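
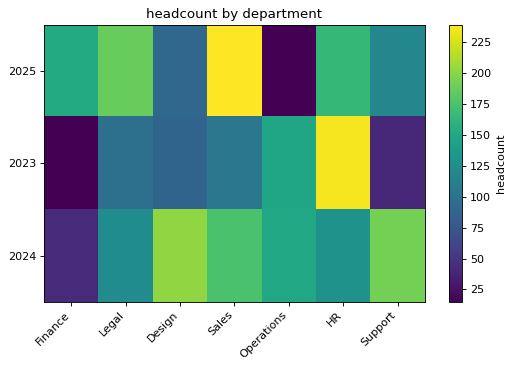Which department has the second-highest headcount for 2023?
Top 3 for 2023: HR ≈ 240, Operations ≈ 140, Sales ≈ 100.

Operations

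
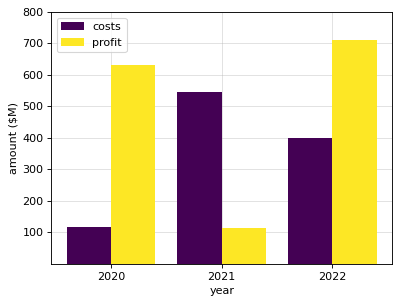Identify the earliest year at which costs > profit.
2021

2020: costs ≈ 100 vs profit ≈ 600 (not yet); 2021: costs ≈ 500 vs profit ≈ 100 (first crossover).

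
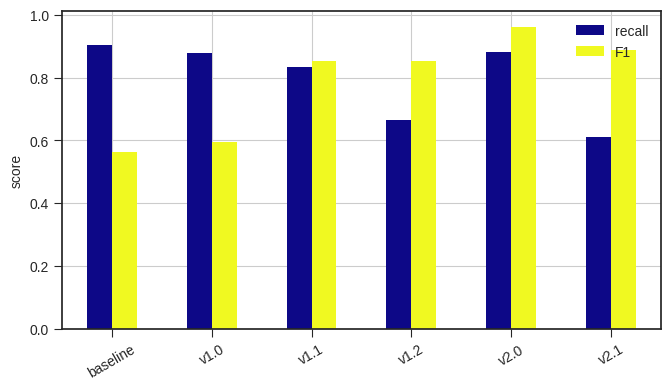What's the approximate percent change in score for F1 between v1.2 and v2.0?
v1.2 ≈ 0.9, v2.0 ≈ 1.0; (1.0 − 0.9) / 0.9 ≈ +11.1%.

≈ +11.1%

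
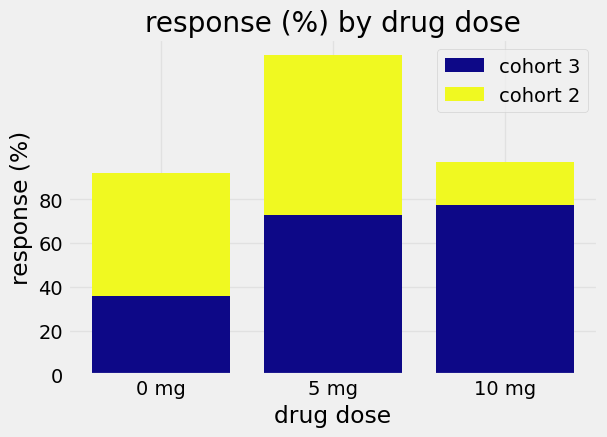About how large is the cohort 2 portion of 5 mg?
≈ 60

cohort 2 top ≈ 140, bottom ≈ 80; segment ≈ 60.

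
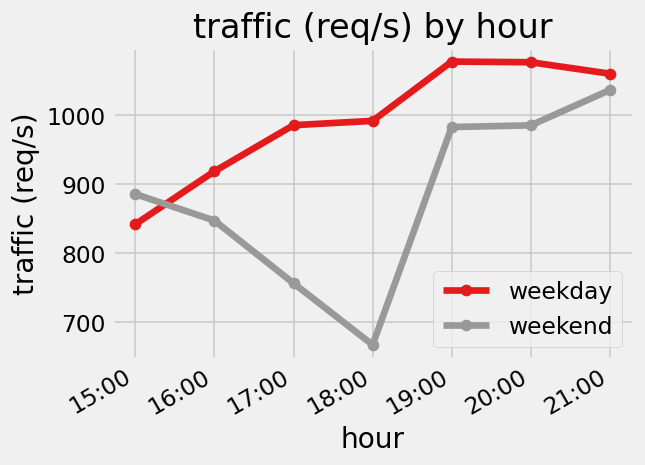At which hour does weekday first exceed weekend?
16:00

15:00: weekday ≈ 850 vs weekend ≈ 900 (not yet); 16:00: weekday ≈ 900 vs weekend ≈ 850 (first crossover).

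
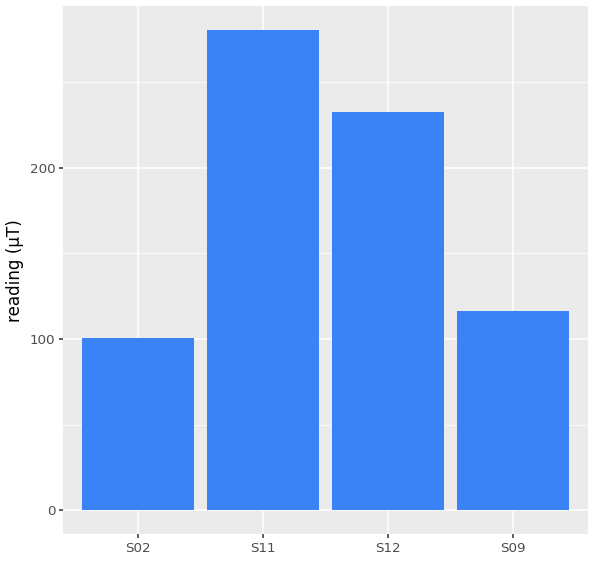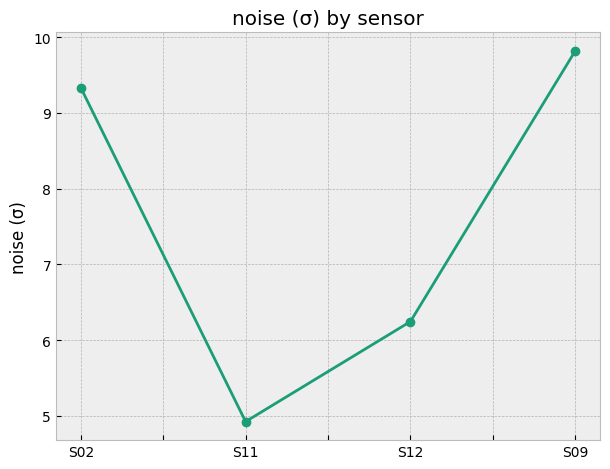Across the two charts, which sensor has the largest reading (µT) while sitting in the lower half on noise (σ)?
S11

Chart 2 median noise (σ) ≈ 8; below-median sensors: S11, S12. Among those, S11 has the highest reading (µT) (≈ 300).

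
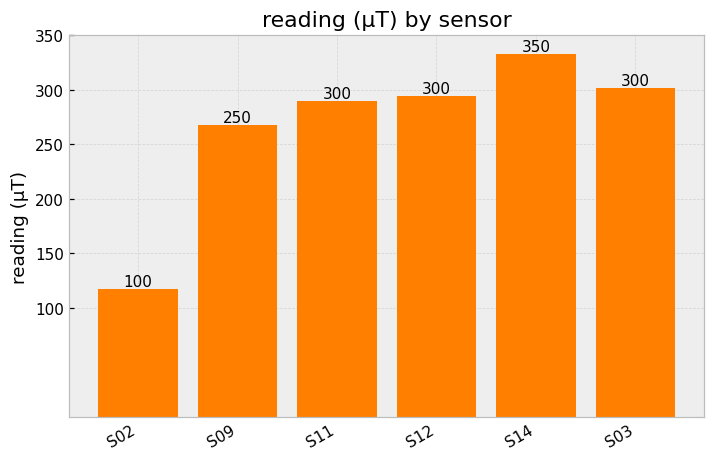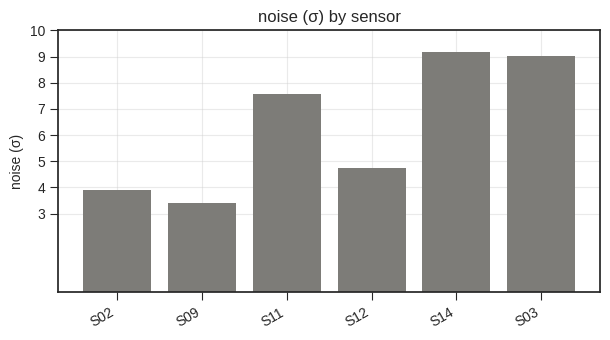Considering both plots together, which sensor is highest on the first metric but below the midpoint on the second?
Chart 2 median noise (σ) ≈ 6; below-median sensors: S02, S09, S12. Among those, S12 has the highest reading (µT) (≈ 300).

S12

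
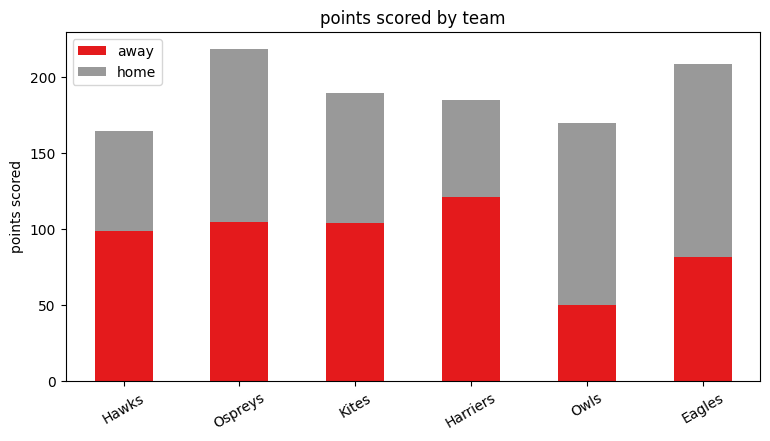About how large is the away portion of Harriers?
≈ 120

away top ≈ 120, bottom ≈ 0; segment ≈ 120.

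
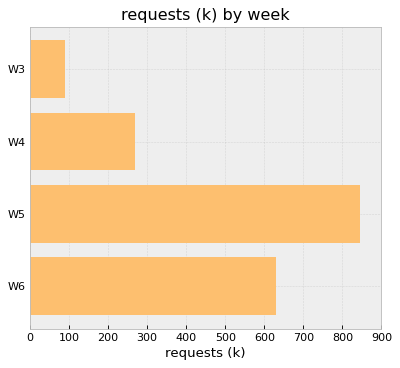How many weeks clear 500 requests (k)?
Above 500: W5, W6.

2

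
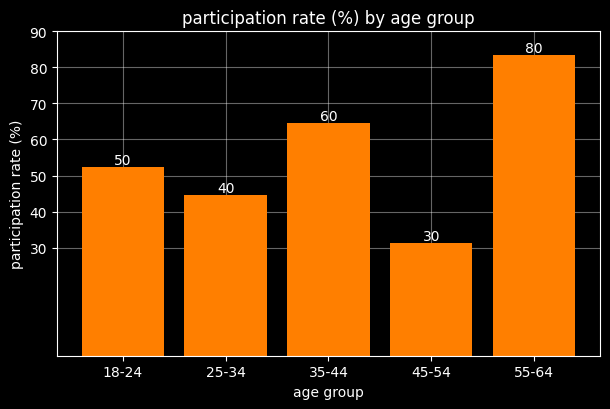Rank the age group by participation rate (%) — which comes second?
Top 3: 55-64 ≈ 80, 35-44 ≈ 60, 18-24 ≈ 50.

35-44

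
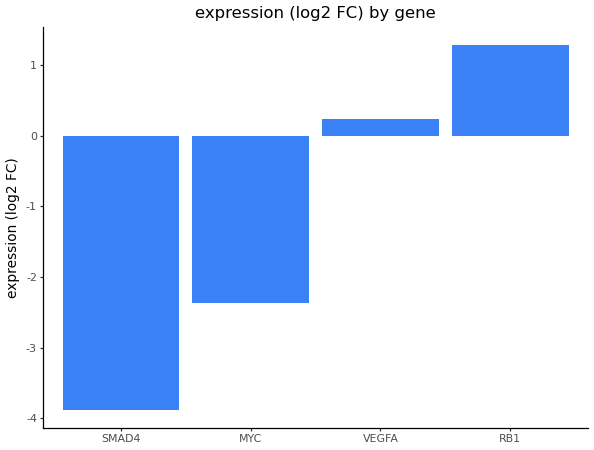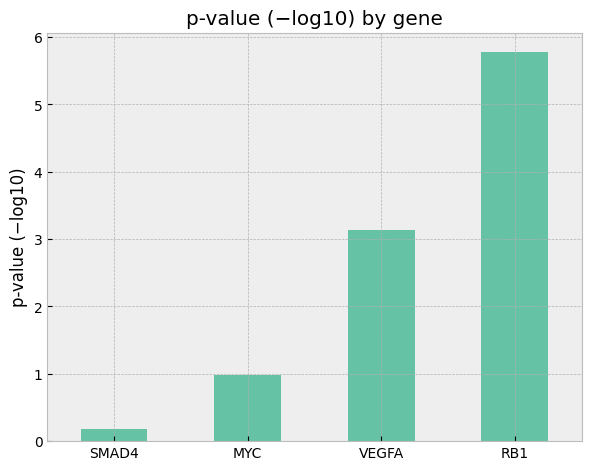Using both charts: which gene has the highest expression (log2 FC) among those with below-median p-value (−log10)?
MYC

Chart 2 median p-value (−log10) ≈ 2; below-median genes: SMAD4, MYC. Among those, MYC has the highest expression (log2 FC) (≈ -2.4).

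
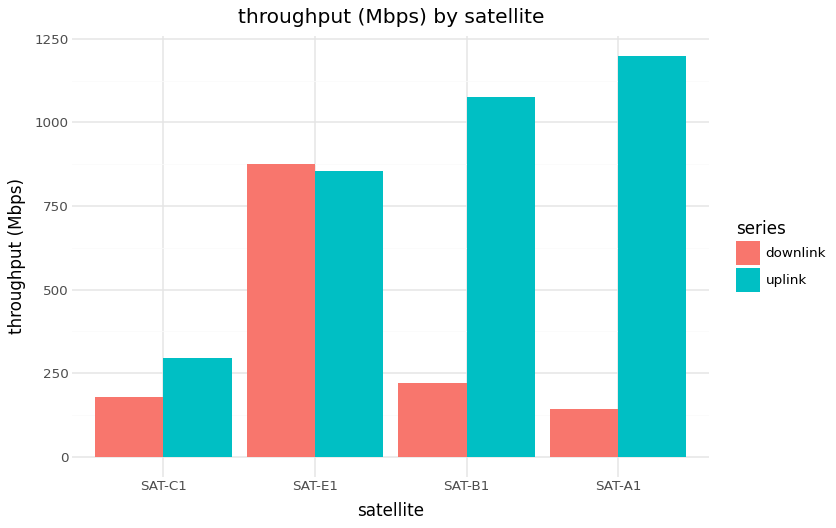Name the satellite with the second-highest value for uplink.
Top 3 for uplink: SAT-A1 ≈ 1200, SAT-B1 ≈ 1100, SAT-E1 ≈ 900.

SAT-B1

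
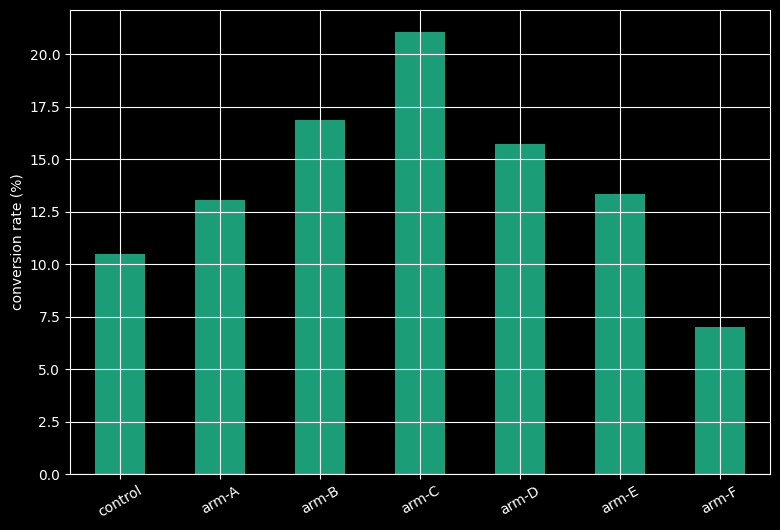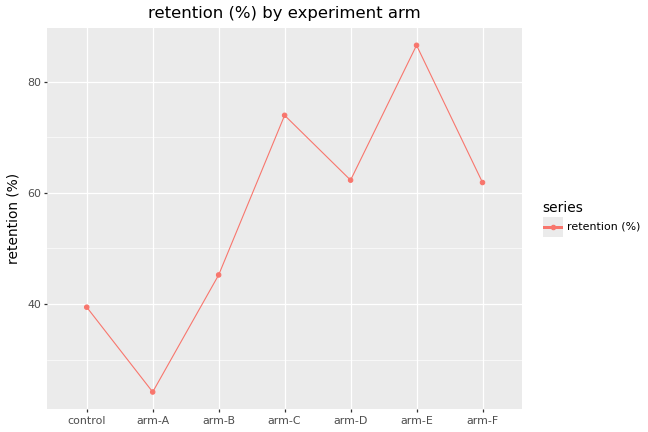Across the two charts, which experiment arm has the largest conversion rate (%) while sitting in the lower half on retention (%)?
arm-B

Chart 2 median retention (%) ≈ 60; below-median experiment arms: control, arm-A, arm-B. Among those, arm-B has the highest conversion rate (%) (≈ 16).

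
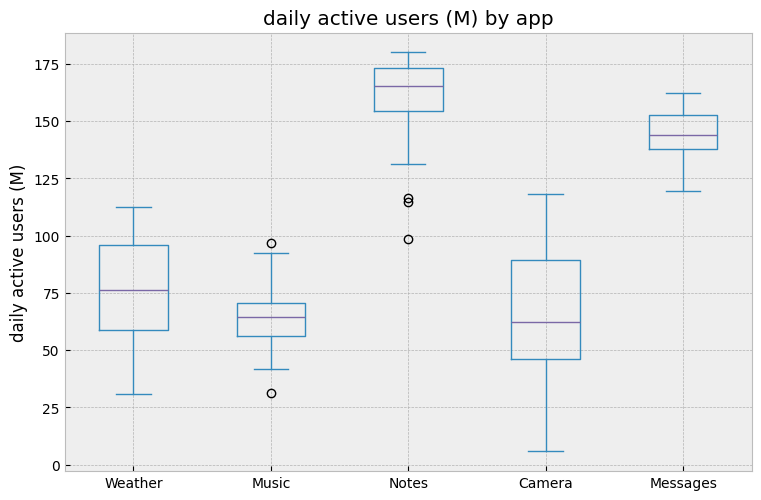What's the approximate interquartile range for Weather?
Q3 ≈ 100, Q1 ≈ 60; IQR ≈ 40.

≈ 40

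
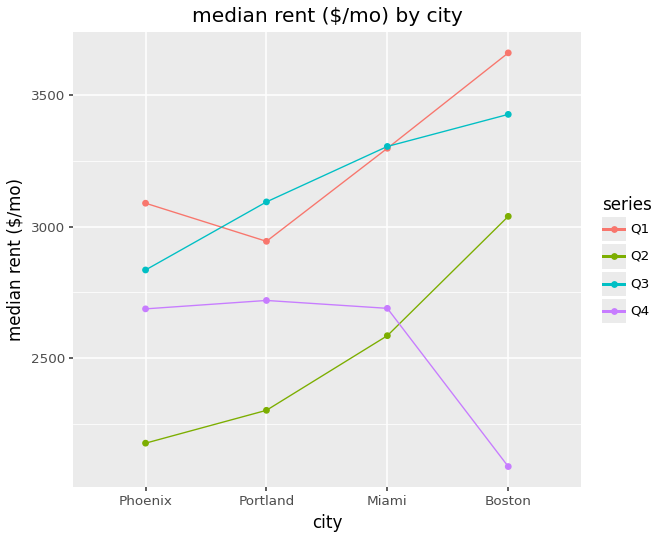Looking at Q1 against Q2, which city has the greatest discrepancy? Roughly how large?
Phoenix: Q1 ≈ 3000, Q2 ≈ 2200 → gap ≈ 800. Next-largest (Miami) is only ≈ 600.

Phoenix, ≈ 800 $/mo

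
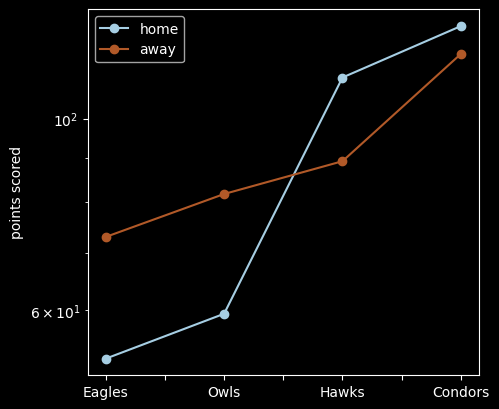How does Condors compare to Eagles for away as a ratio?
Condors ≈ 120, Eagles ≈ 70; 120/70 ≈ 1.71.

≈ 1.71×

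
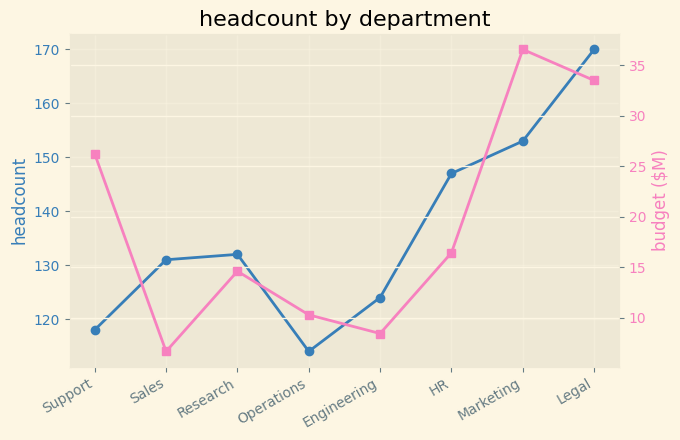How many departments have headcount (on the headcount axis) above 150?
Above 150: Marketing, Legal.

2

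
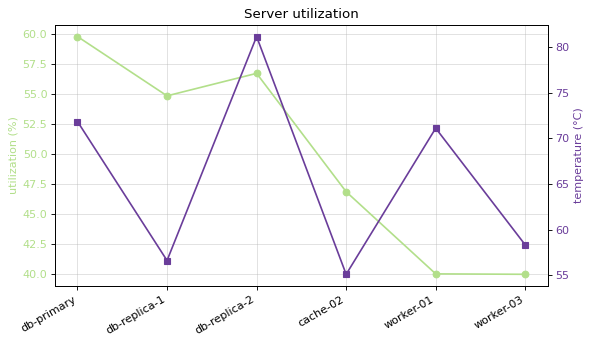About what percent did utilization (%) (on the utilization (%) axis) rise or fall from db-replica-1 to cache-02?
db-replica-1 ≈ 54, cache-02 ≈ 46; (46 − 54) / 54 ≈ -14.8%.

≈ -14.8%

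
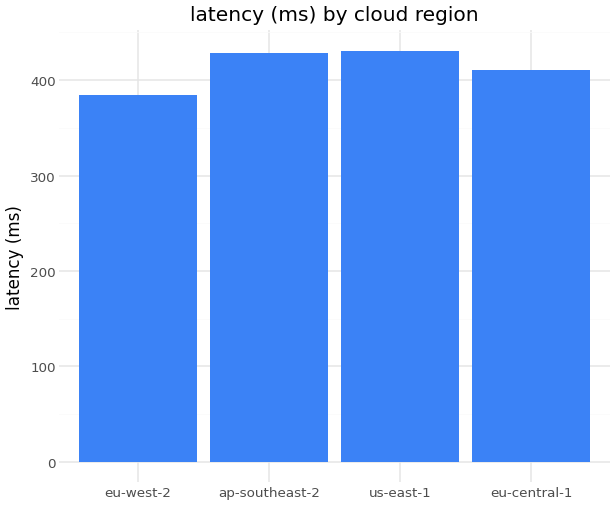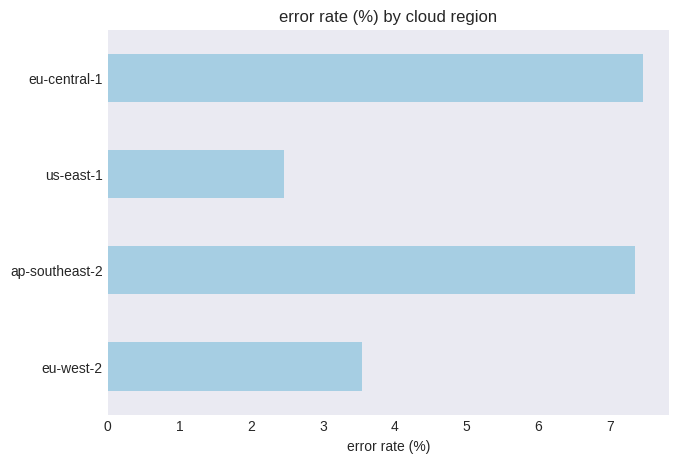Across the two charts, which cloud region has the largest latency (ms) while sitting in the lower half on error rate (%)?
Chart 2 median error rate (%) ≈ 5; below-median cloud regions: eu-west-2, us-east-1. Among those, us-east-1 has the highest latency (ms) (≈ 450).

us-east-1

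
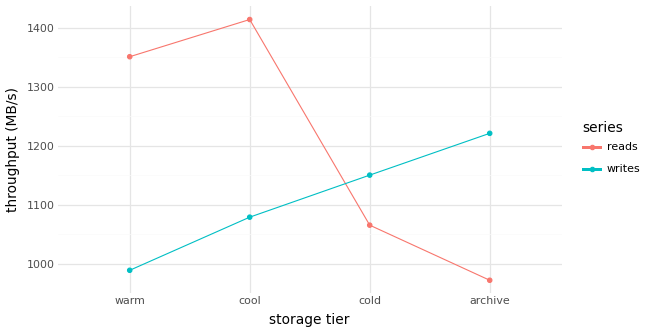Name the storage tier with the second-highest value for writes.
Top 3 for writes: archive ≈ 1200, cold ≈ 1150, cool ≈ 1100.

cold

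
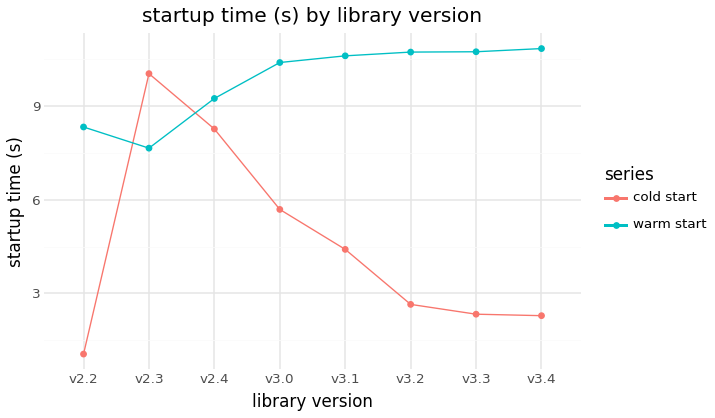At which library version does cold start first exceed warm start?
v2.3

v2.2: cold start ≈ 1 vs warm start ≈ 8 (not yet); v2.3: cold start ≈ 10 vs warm start ≈ 8 (first crossover).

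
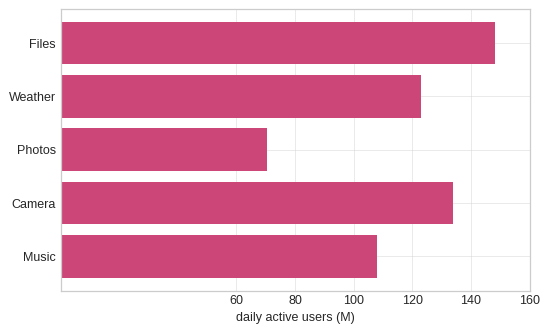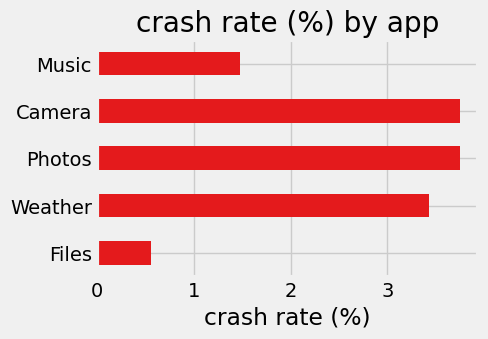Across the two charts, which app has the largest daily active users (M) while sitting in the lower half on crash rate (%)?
Chart 2 median crash rate (%) ≈ 3.5; below-median apps: Files, Music. Among those, Files has the highest daily active users (M) (≈ 140).

Files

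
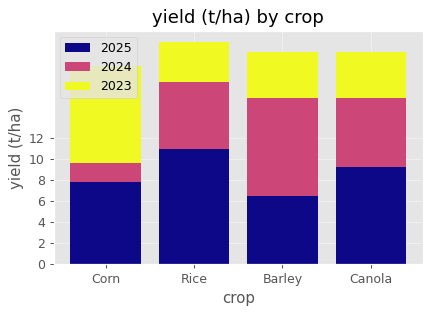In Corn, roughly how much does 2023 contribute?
2023 top ≈ 18, bottom ≈ 10; segment ≈ 8.

≈ 8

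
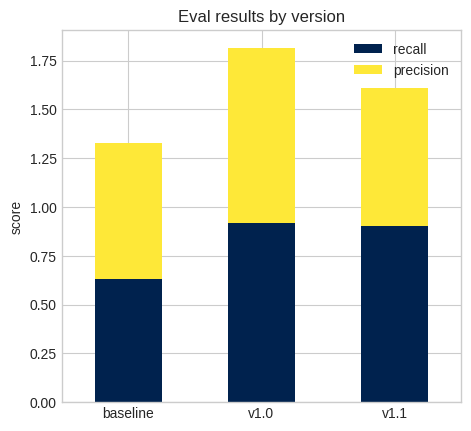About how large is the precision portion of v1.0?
≈ 0.8

precision top ≈ 1.8, bottom ≈ 1.0; segment ≈ 0.8.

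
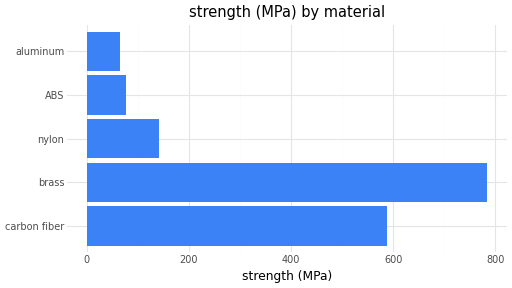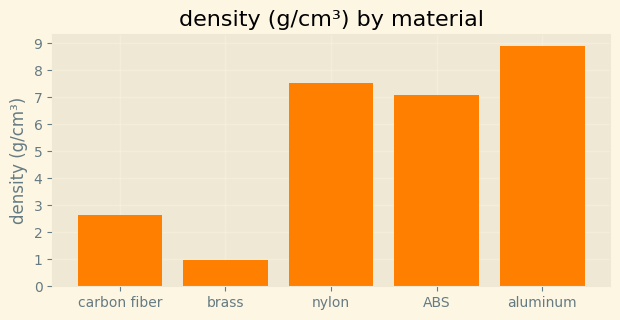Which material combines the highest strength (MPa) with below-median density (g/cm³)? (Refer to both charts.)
Chart 2 median density (g/cm³) ≈ 7; below-median materials: carbon fiber, brass. Among those, brass has the highest strength (MPa) (≈ 800).

brass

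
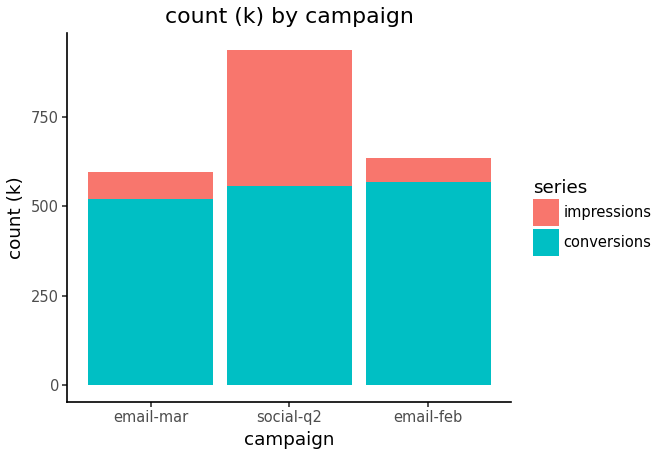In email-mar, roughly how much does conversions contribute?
conversions top ≈ 500, bottom ≈ 0; segment ≈ 500.

≈ 500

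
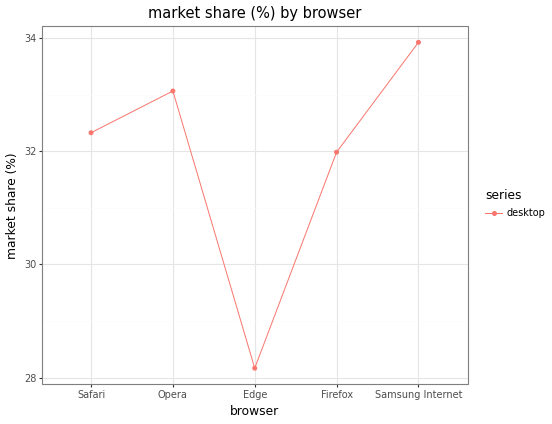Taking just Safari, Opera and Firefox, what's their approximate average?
≈ 32.5

(32.5 + 33.0 + 32.0) / 3 ≈ 32.5.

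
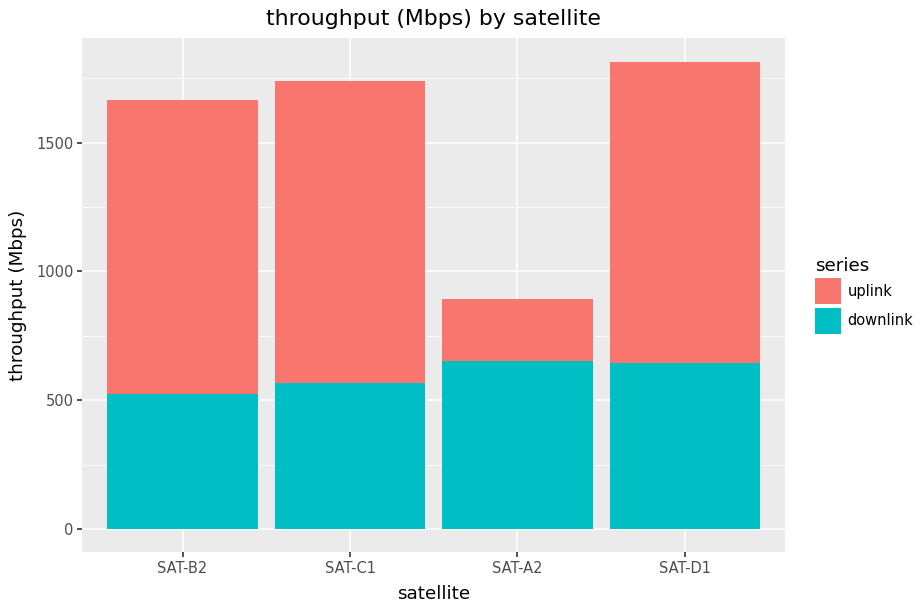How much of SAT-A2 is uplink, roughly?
≈ 200

uplink top ≈ 800, bottom ≈ 600; segment ≈ 200.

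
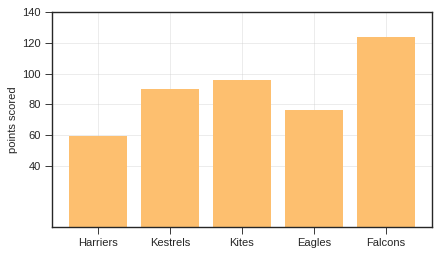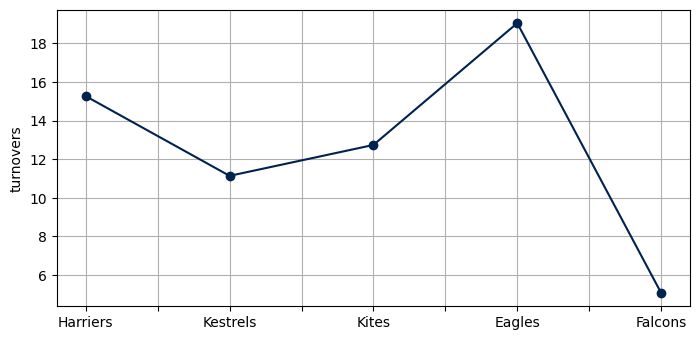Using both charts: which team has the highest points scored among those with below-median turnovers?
Chart 2 median turnovers ≈ 12; below-median teams: Kestrels, Falcons. Among those, Falcons has the highest points scored (≈ 120).

Falcons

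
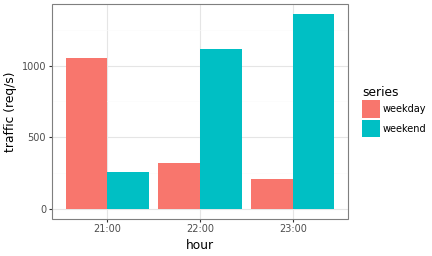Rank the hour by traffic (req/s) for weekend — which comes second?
22:00

Top 3 for weekend: 23:00 ≈ 1400, 22:00 ≈ 1200, 21:00 ≈ 200.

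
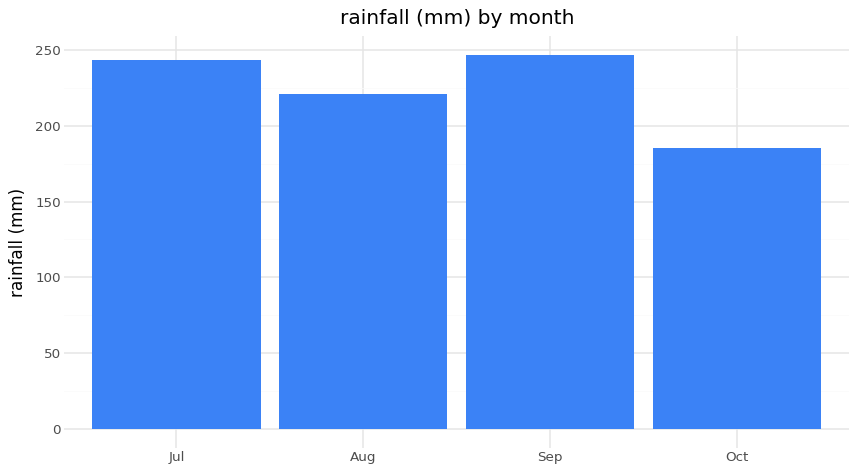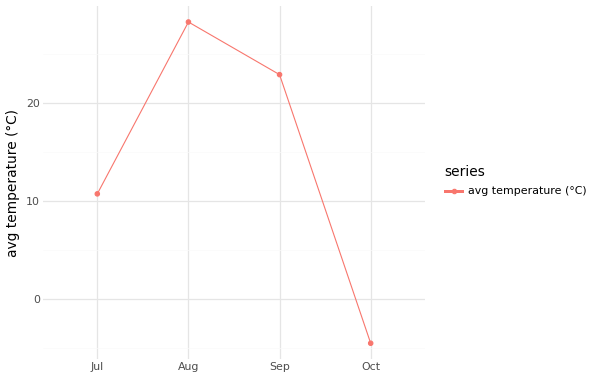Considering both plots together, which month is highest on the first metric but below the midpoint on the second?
Jul

Chart 2 median avg temperature (°C) ≈ 15; below-median months: Jul, Oct. Among those, Jul has the highest rainfall (mm) (≈ 250).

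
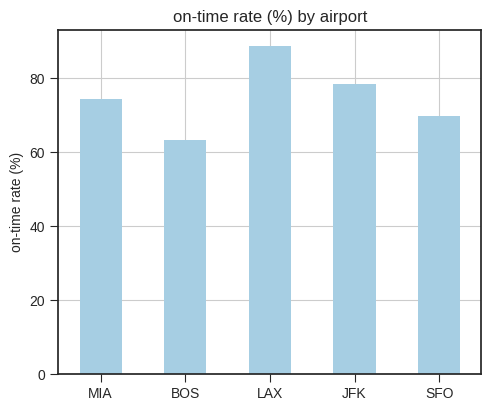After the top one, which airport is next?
JFK

Top 3: LAX ≈ 90, JFK ≈ 80, MIA ≈ 70.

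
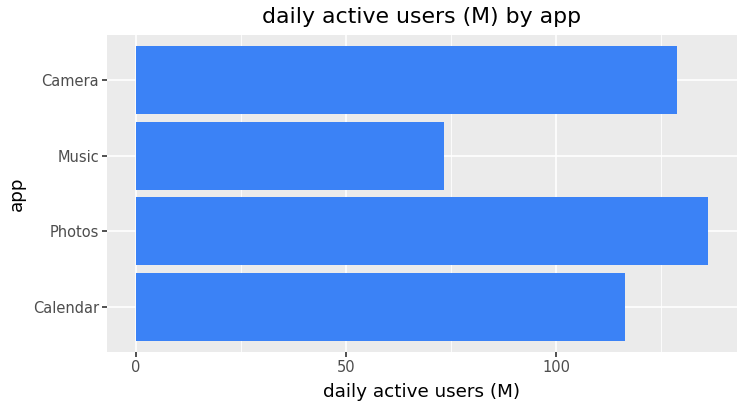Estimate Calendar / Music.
Calendar ≈ 120, Music ≈ 80; 120/80 ≈ 1.5.

≈ 1.5×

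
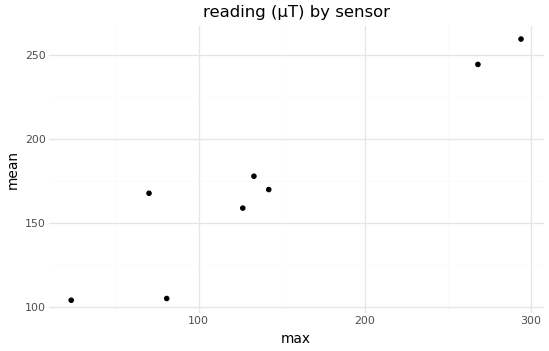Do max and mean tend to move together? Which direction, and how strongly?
Points are positively correlated; strong (|r| ≈ 0.9).

positive, strong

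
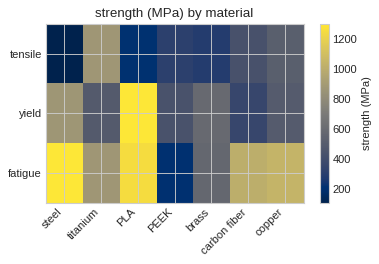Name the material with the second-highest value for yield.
steel

Top 3 for yield: PLA ≈ 1300, steel ≈ 900, brass ≈ 600.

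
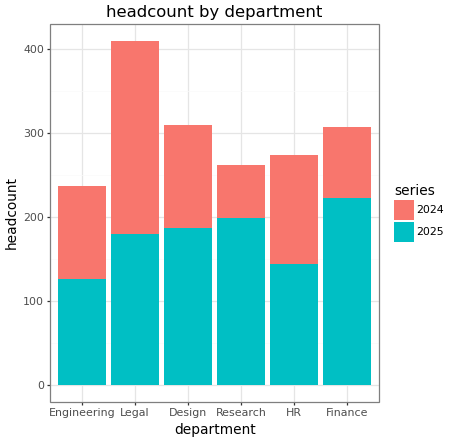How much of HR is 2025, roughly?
≈ 150

2025 top ≈ 150, bottom ≈ 0; segment ≈ 150.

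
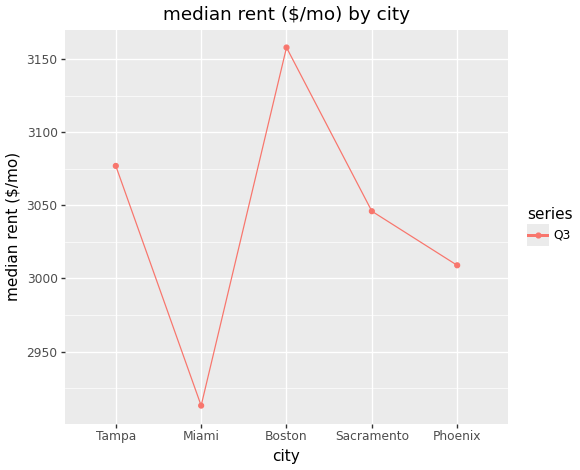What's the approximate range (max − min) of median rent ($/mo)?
Max Boston ≈ 3150, min Miami ≈ 2925; range ≈ 225.

≈ 225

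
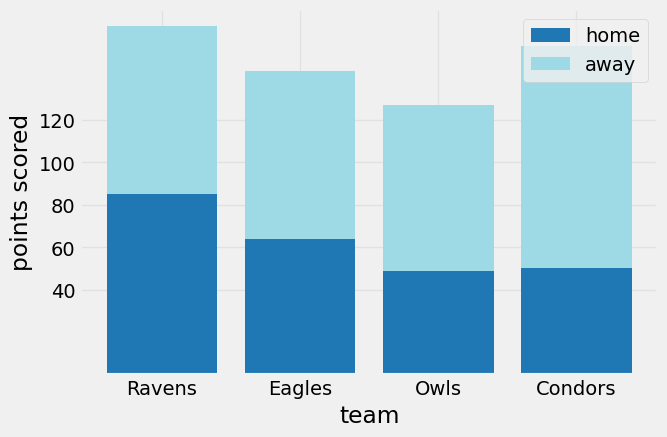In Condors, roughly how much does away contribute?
≈ 120

away top ≈ 160, bottom ≈ 40; segment ≈ 120.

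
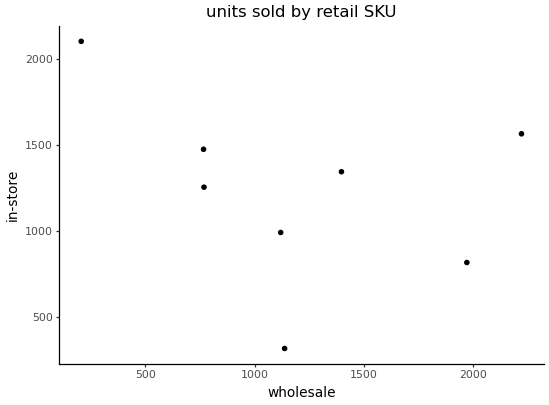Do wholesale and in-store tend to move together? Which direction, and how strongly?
Points are negatively correlated; weak (|r| ≈ 0.3).

negative, weak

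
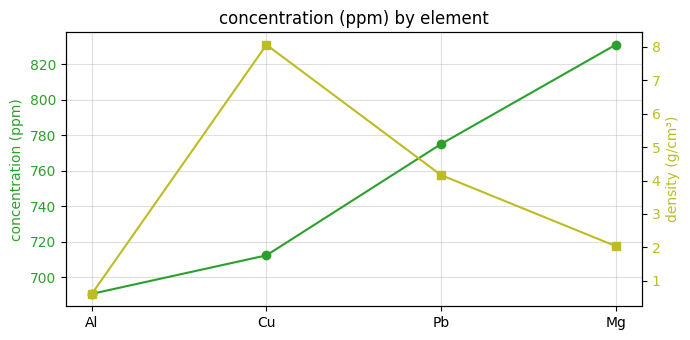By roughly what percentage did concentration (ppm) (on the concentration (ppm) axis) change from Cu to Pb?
Cu ≈ 720, Pb ≈ 780; (780 − 720) / 720 ≈ +8.3%.

≈ +8.3%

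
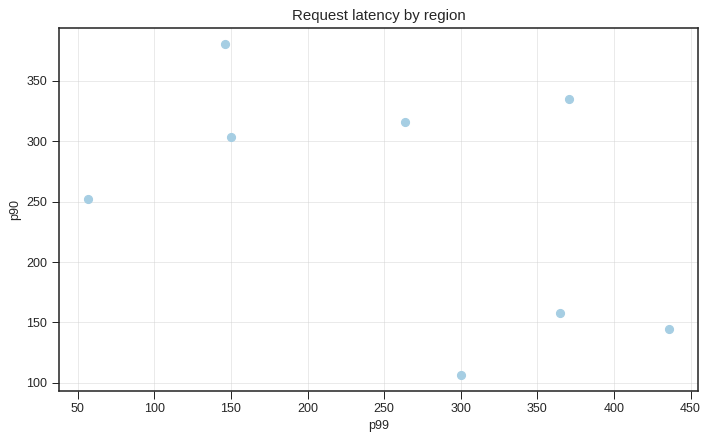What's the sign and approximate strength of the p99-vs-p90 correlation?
negative, moderate

Points are negatively correlated; moderate (|r| ≈ 0.5).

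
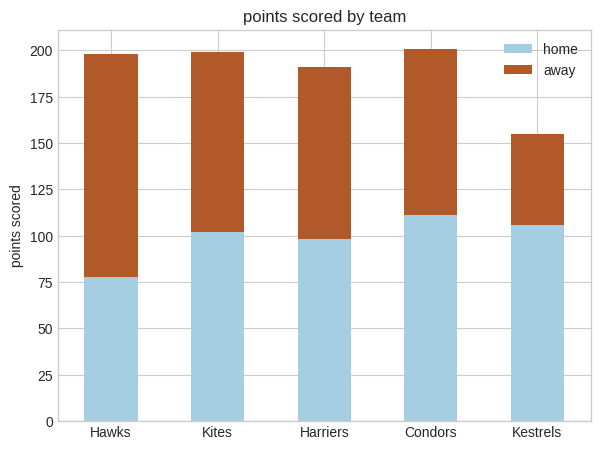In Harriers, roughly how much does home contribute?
home top ≈ 100, bottom ≈ 0; segment ≈ 100.

≈ 100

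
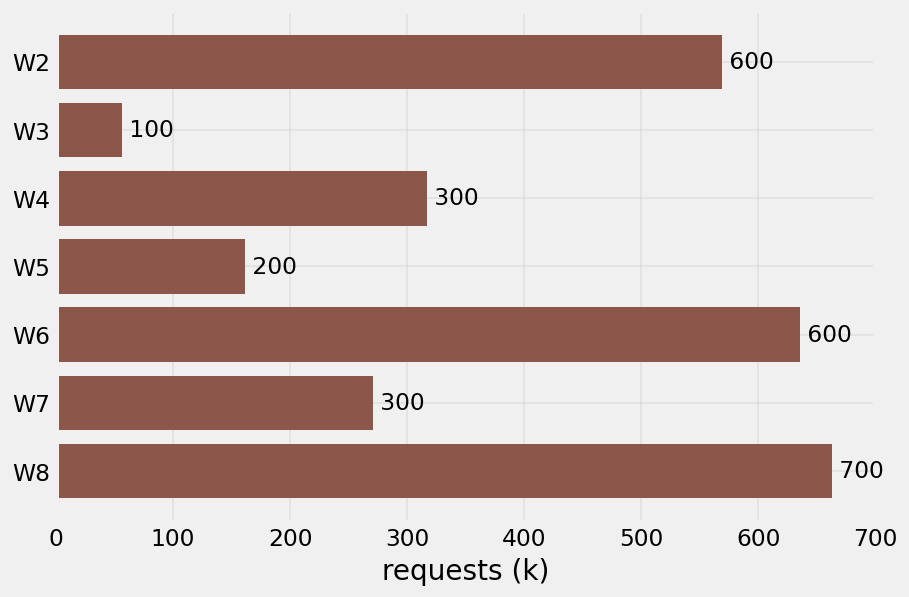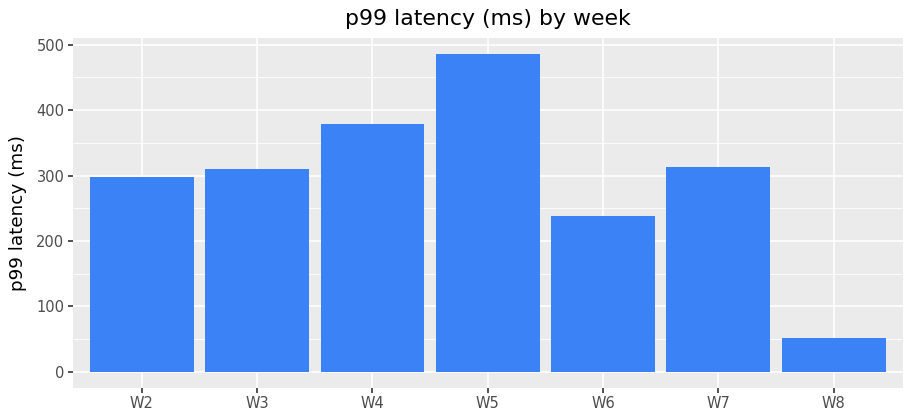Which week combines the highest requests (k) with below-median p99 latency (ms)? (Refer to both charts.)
W8

Chart 2 median p99 latency (ms) ≈ 300; below-median weeks: W2, W6, W8. Among those, W8 has the highest requests (k) (≈ 700).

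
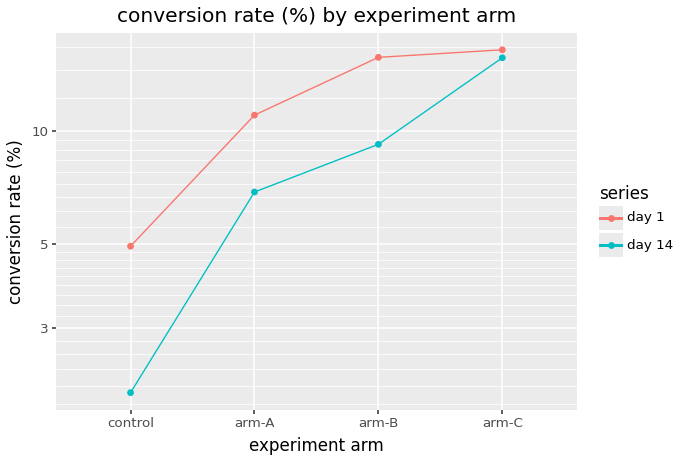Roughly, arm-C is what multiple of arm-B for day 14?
≈ 1.6×

arm-C ≈ 16, arm-B ≈ 10; 16/10 ≈ 1.6.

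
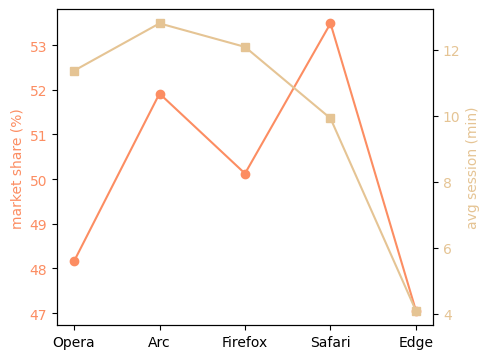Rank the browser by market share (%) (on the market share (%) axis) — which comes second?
Top 3 (on the market share (%) axis): Safari ≈ 53, Arc ≈ 52, Firefox ≈ 50.

Arc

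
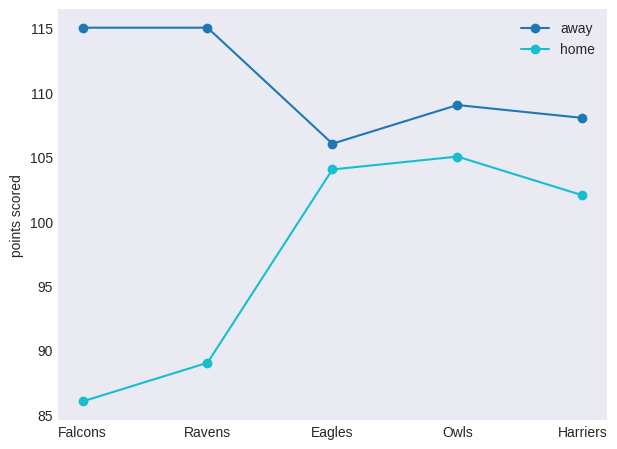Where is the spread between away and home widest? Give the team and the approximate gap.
Falcons, ≈ 30

Falcons: away ≈ 115, home ≈ 85 → gap ≈ 30. Next-largest (Ravens) is only ≈ 25.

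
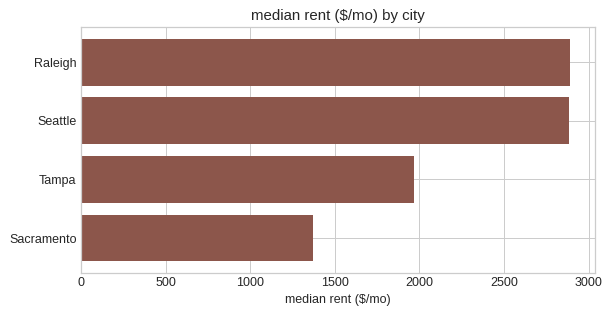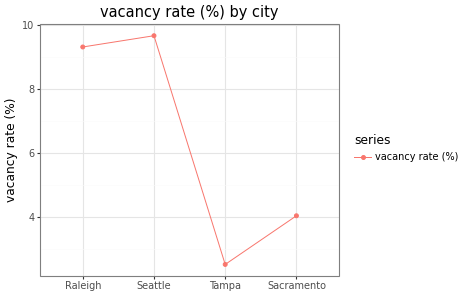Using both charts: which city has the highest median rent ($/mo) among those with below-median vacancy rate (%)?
Tampa

Chart 2 median vacancy rate (%) ≈ 7; below-median cities: Tampa, Sacramento. Among those, Tampa has the highest median rent ($/mo) (≈ 2000).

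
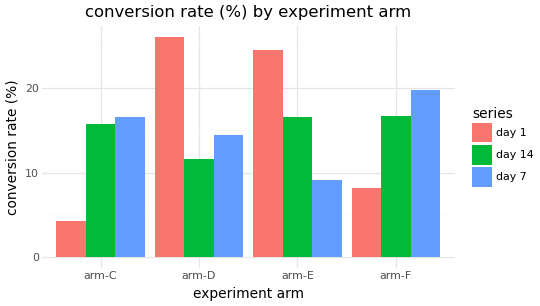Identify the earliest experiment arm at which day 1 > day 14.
arm-C: day 1 ≈ 5 vs day 14 ≈ 15 (not yet); arm-D: day 1 ≈ 25 vs day 14 ≈ 10 (first crossover).

arm-D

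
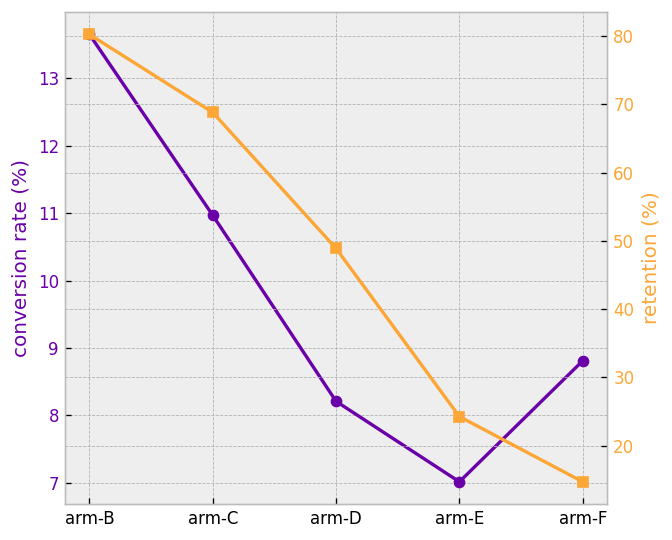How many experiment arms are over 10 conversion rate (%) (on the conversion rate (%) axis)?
Above 10: arm-B, arm-C.

2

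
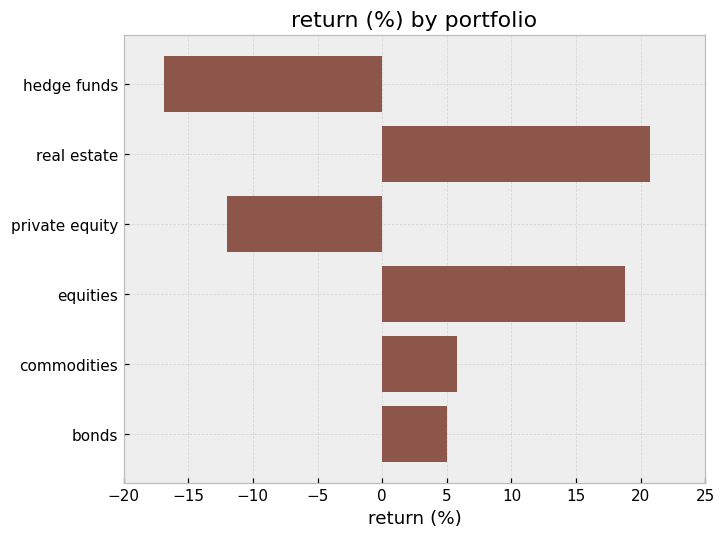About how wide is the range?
≈ 35

Max real estate ≈ 20, min hedge funds ≈ -15; range ≈ 35.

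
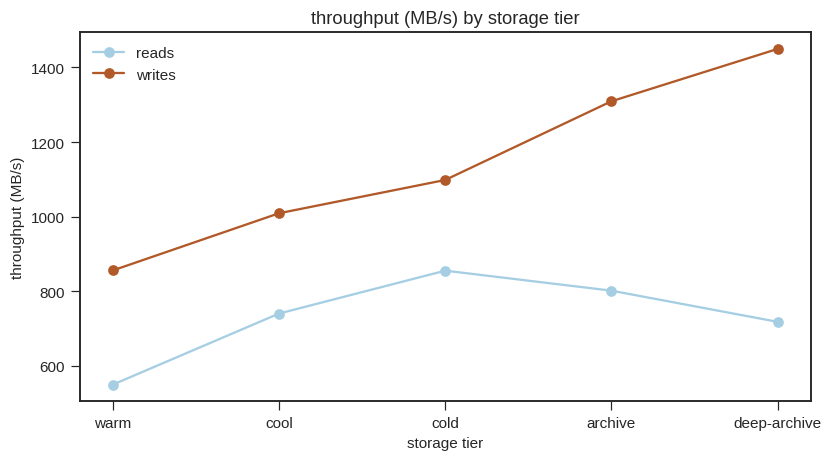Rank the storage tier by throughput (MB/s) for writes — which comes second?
Top 3 for writes: deep-archive ≈ 1400, archive ≈ 1300, cold ≈ 1100.

archive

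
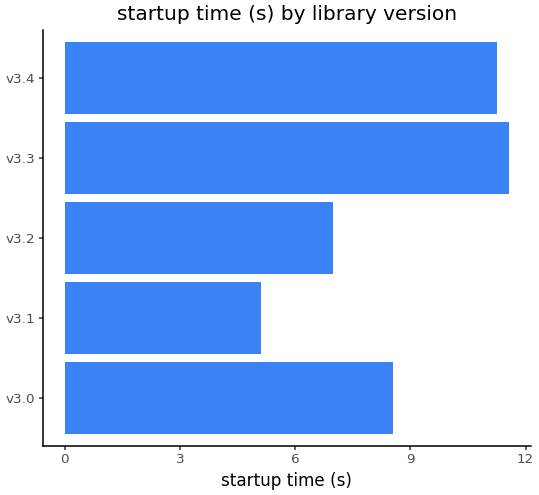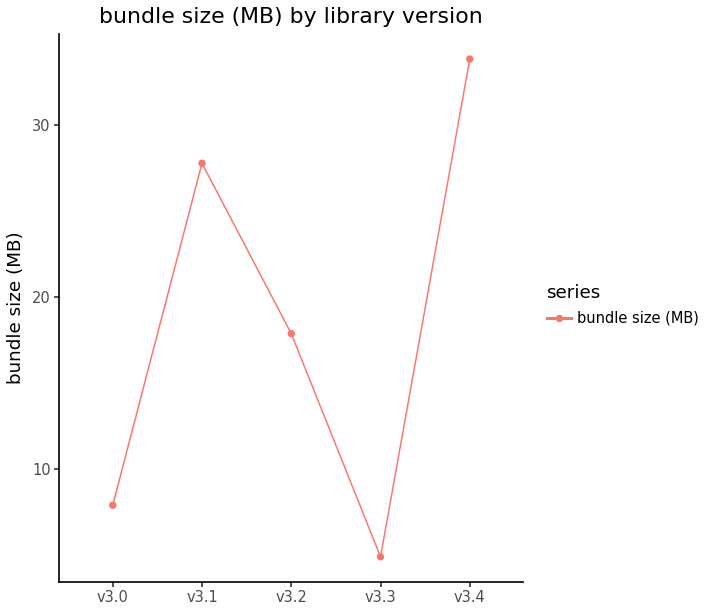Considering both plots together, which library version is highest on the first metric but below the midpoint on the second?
v3.3

Chart 2 median bundle size (MB) ≈ 20; below-median library versions: v3.0, v3.3. Among those, v3.3 has the highest startup time (s) (≈ 12).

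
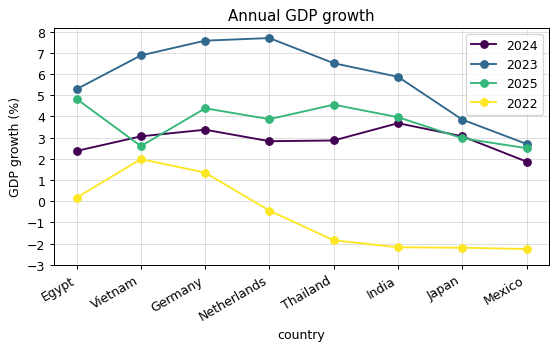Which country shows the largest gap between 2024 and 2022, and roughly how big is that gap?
India: 2024 ≈ 4, 2022 ≈ -2 → gap ≈ 6. Next-largest (Japan) is only ≈ 5.

India, ≈ 6 %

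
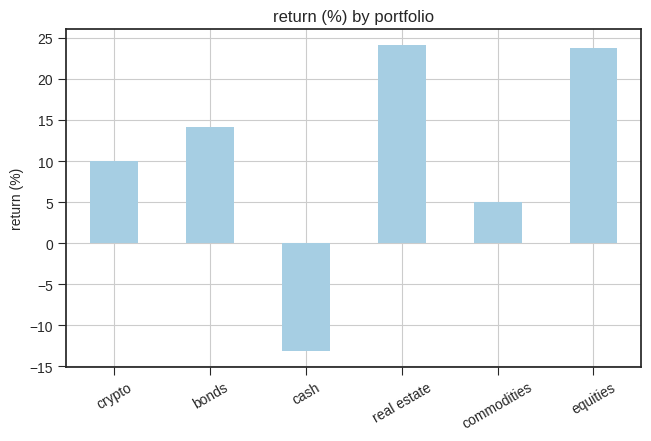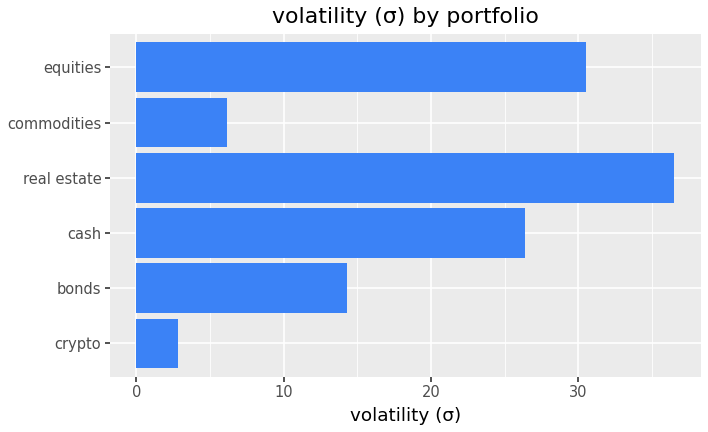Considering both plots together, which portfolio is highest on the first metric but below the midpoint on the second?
bonds

Chart 2 median volatility (σ) ≈ 20; below-median portfolios: crypto, bonds, commodities. Among those, bonds has the highest return (%) (≈ 15).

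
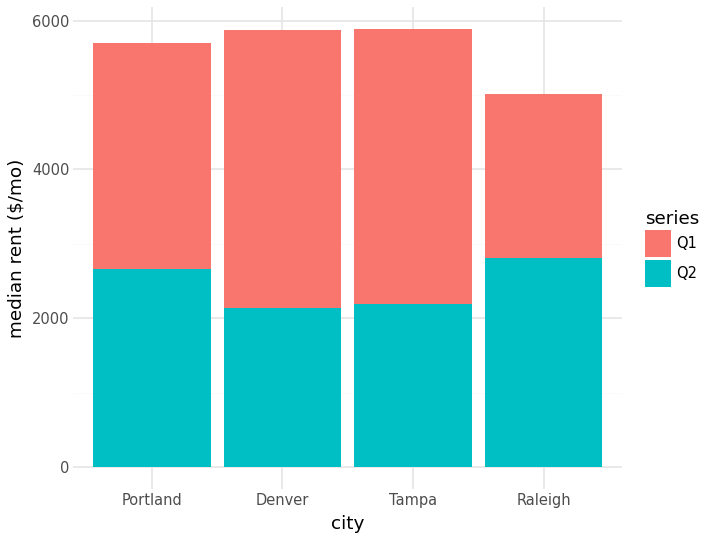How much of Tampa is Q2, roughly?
Q2 top ≈ 2000, bottom ≈ 0; segment ≈ 2000.

≈ 2000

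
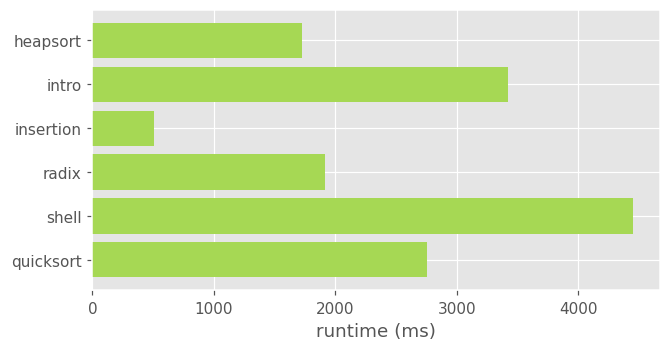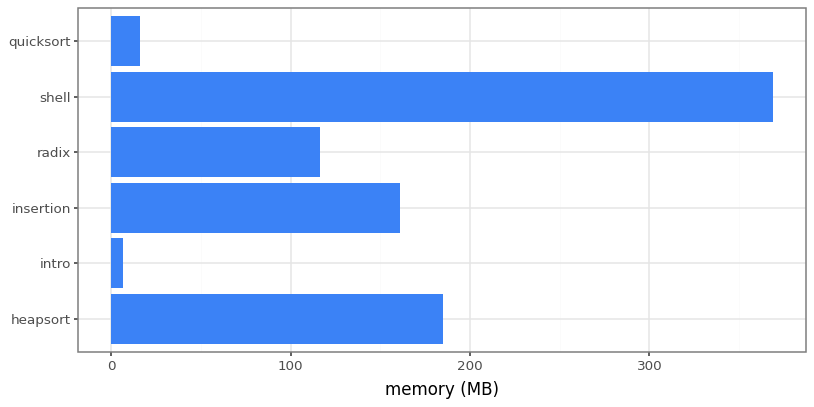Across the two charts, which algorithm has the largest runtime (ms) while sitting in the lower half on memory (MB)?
Chart 2 median memory (MB) ≈ 150; below-median algorithms: intro, radix, quicksort. Among those, intro has the highest runtime (ms) (≈ 3500).

intro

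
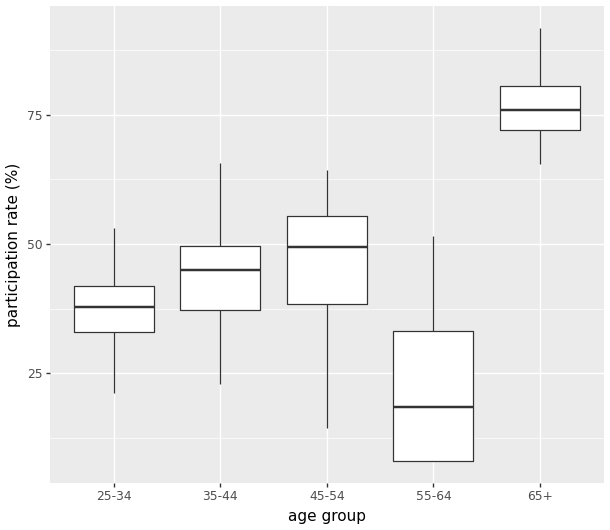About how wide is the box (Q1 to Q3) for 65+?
≈ 10

Q3 ≈ 80, Q1 ≈ 70; IQR ≈ 10.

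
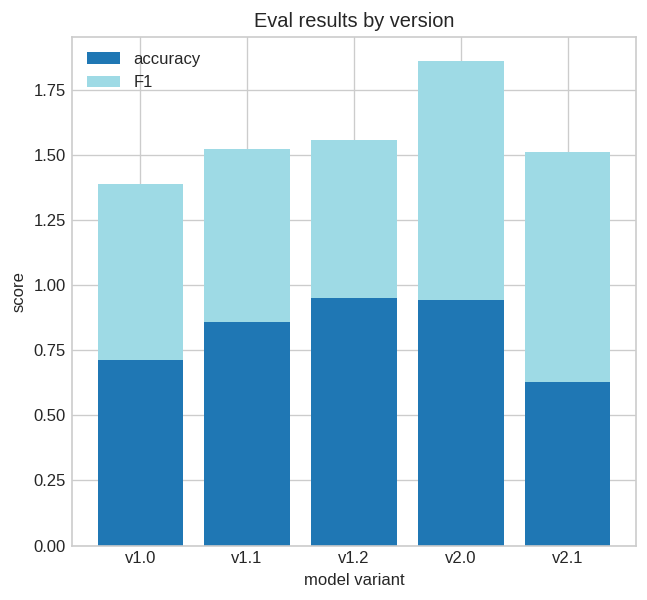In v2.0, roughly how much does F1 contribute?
≈ 0.8

F1 top ≈ 1.8, bottom ≈ 1.0; segment ≈ 0.8.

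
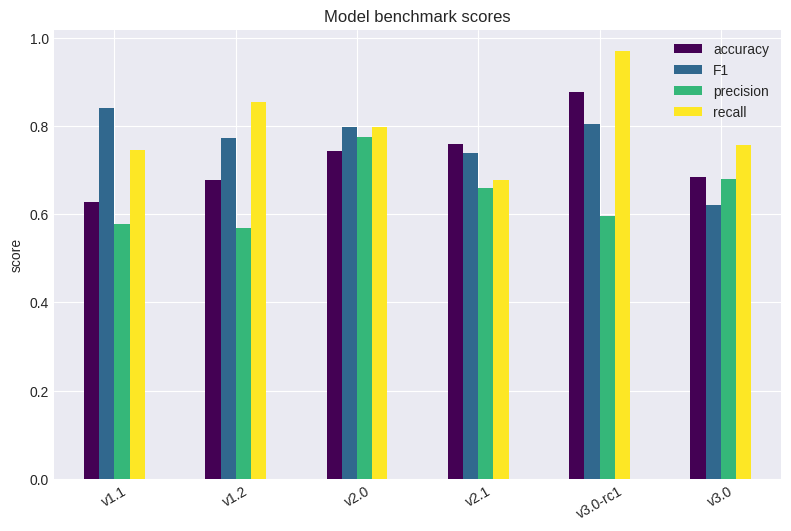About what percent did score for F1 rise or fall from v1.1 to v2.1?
v1.1 ≈ 0.8, v2.1 ≈ 0.7; (0.7 − 0.8) / 0.8 ≈ -12.5%.

≈ -12.5%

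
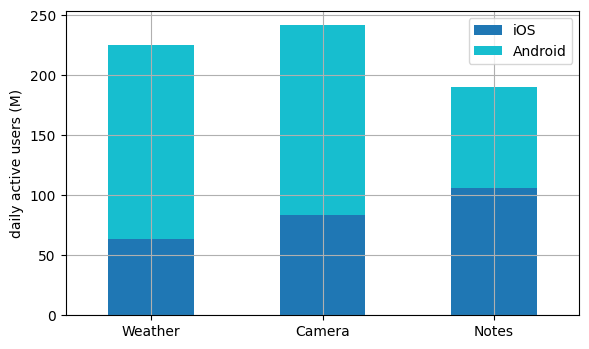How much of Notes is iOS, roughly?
≈ 100

iOS top ≈ 100, bottom ≈ 0; segment ≈ 100.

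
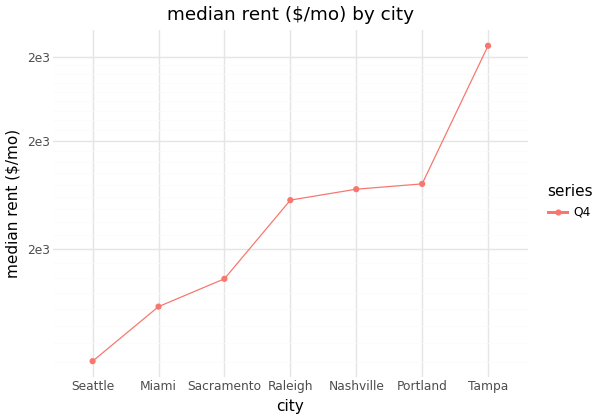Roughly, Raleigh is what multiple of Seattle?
Raleigh ≈ 1800, Seattle ≈ 1200; 1800/1200 ≈ 1.5.

≈ 1.5×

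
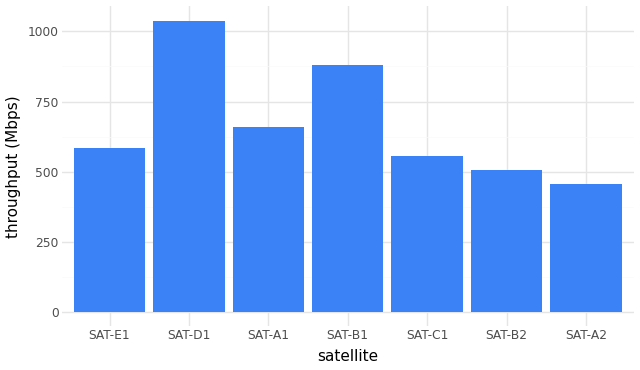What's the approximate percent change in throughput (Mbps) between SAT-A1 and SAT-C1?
≈ -14.3%

SAT-A1 ≈ 700, SAT-C1 ≈ 600; (600 − 700) / 700 ≈ -14.3%.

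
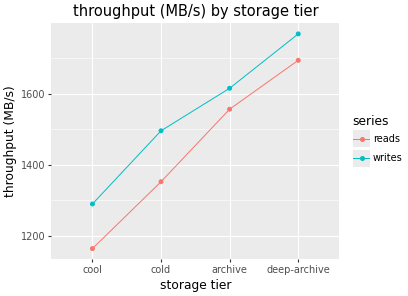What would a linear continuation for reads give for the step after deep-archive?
≈ 1850

Last three: 1400, 1600, 1700 → slope ≈ 150/step → next ≈ 1850.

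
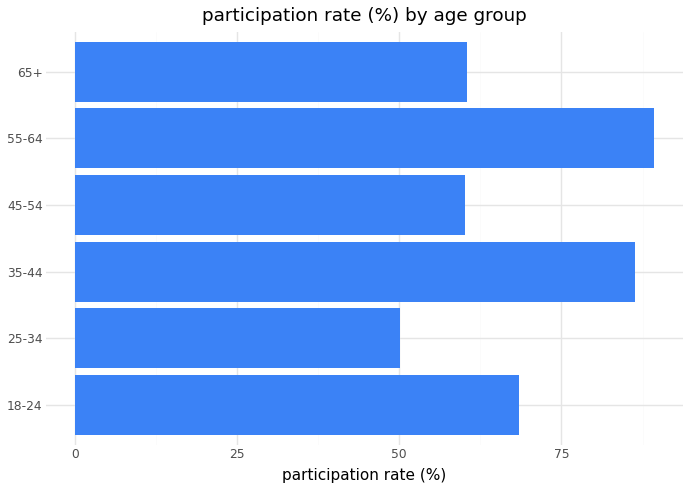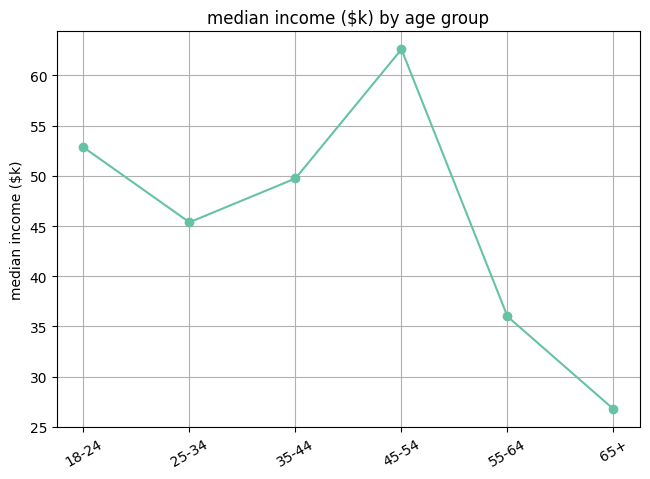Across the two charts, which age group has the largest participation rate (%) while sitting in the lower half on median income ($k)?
55-64

Chart 2 median median income ($k) ≈ 50; below-median age groups: 25-34, 55-64, 65+. Among those, 55-64 has the highest participation rate (%) (≈ 90).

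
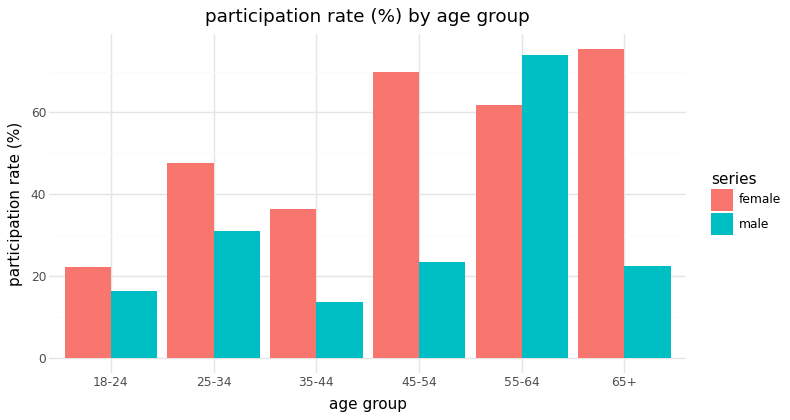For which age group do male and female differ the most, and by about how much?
65+: male ≈ 20, female ≈ 80 → gap ≈ 60. Next-largest (45-54) is only ≈ 50.

65+, ≈ 60 %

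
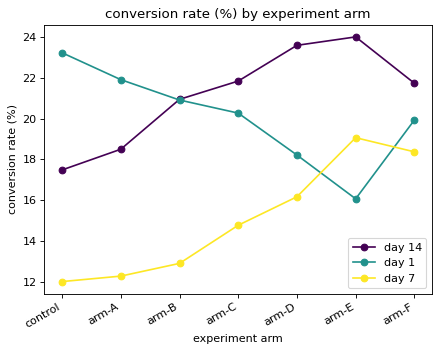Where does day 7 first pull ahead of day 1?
arm-D: day 7 ≈ 16 vs day 1 ≈ 18 (not yet); arm-E: day 7 ≈ 19 vs day 1 ≈ 16 (first crossover).

arm-E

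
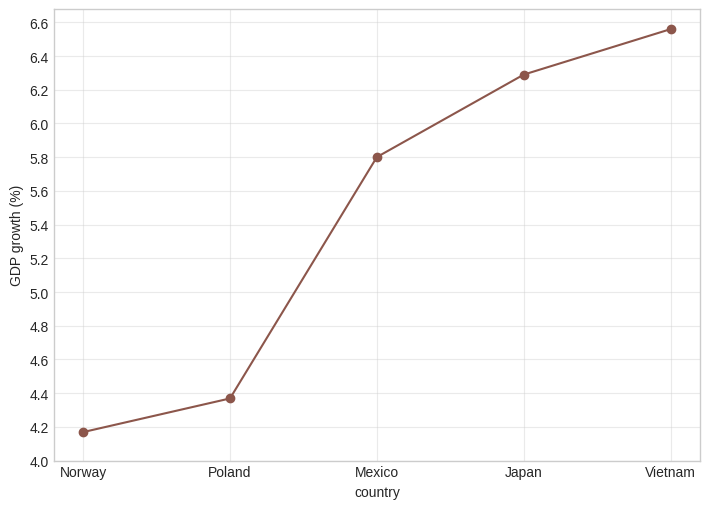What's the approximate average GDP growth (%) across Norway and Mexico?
≈ 5

(4.2 + 5.8) / 2 ≈ 5.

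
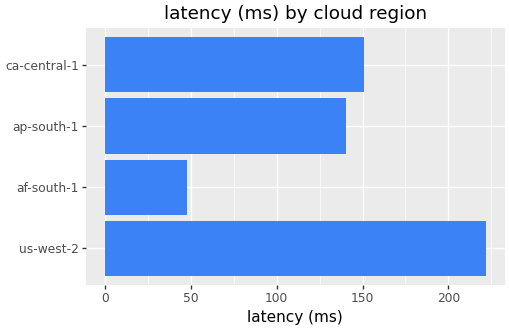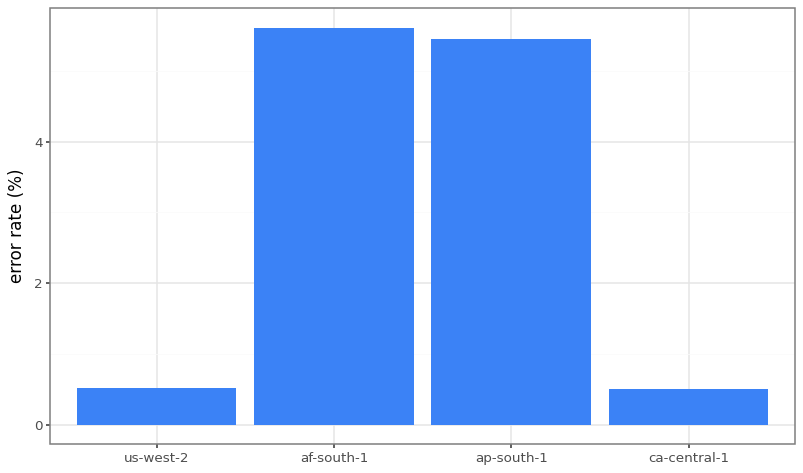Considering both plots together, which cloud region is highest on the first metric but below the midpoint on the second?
us-west-2

Chart 2 median error rate (%) ≈ 3; below-median cloud regions: us-west-2, ca-central-1. Among those, us-west-2 has the highest latency (ms) (≈ 225).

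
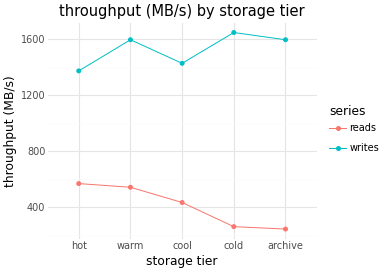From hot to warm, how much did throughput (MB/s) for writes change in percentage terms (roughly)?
≈ +14.3%

hot ≈ 1400, warm ≈ 1600; (1600 − 1400) / 1400 ≈ +14.3%.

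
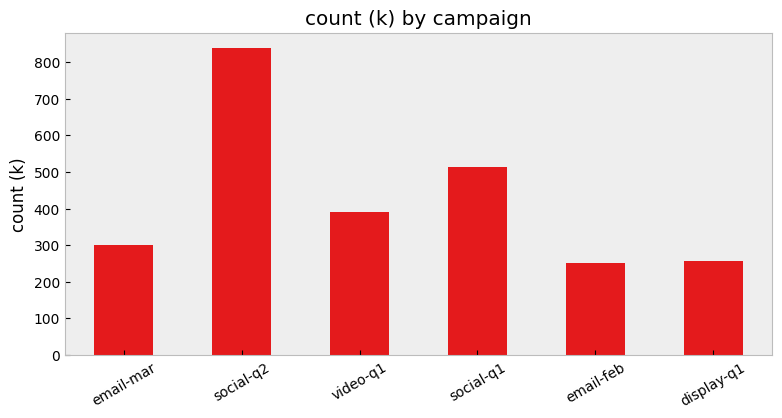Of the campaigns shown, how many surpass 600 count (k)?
Above 600: social-q2.

1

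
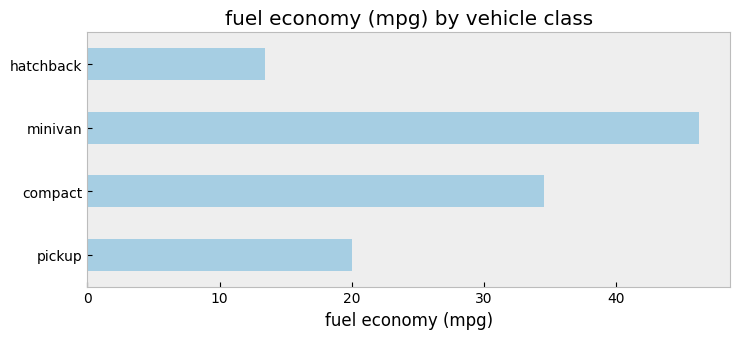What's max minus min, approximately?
Max minivan ≈ 45, min hatchback ≈ 15; range ≈ 30.

≈ 30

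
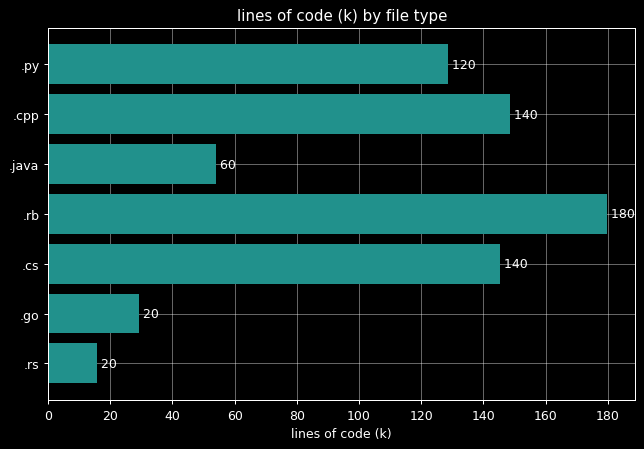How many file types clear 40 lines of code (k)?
Above 40: .py, .cpp, .java, .rb, .cs.

5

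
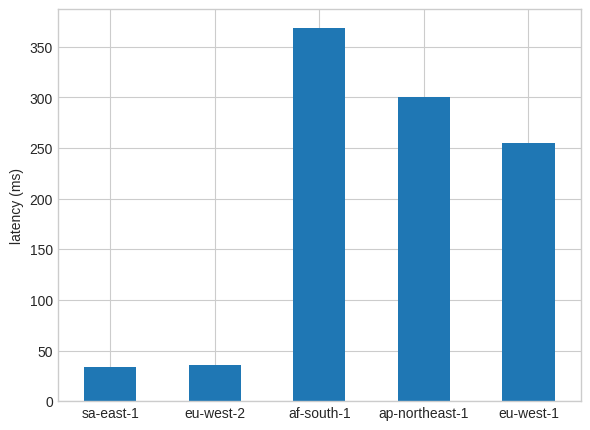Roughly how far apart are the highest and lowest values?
Max af-south-1 ≈ 350, min sa-east-1 ≈ 50; range ≈ 300.

≈ 300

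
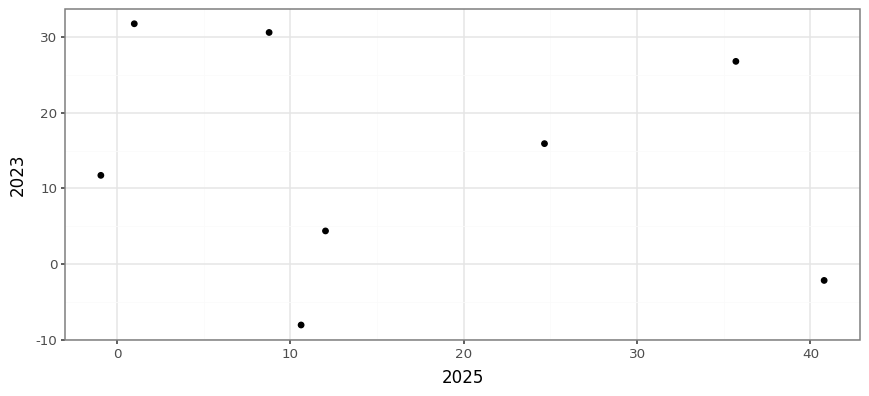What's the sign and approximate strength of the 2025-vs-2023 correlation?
Points are roughly uncorrelated; weak (|r| ≈ 0.2).

no clear correlation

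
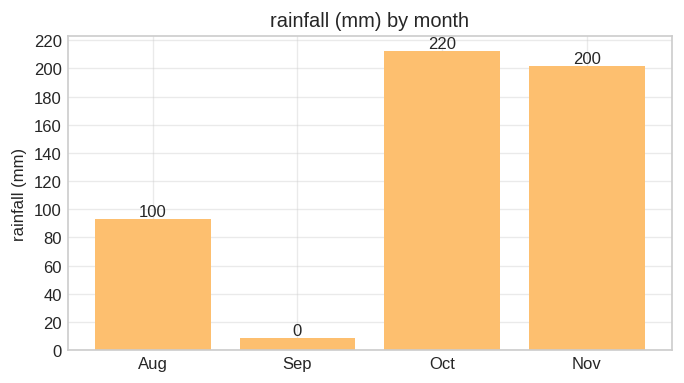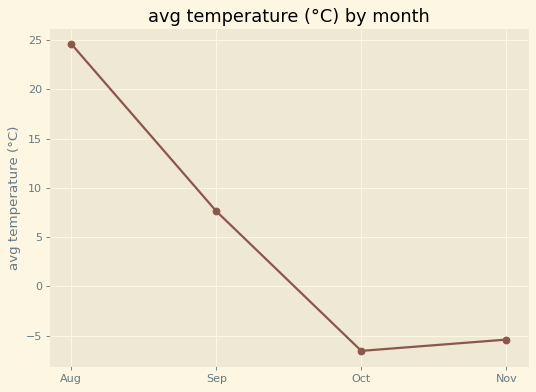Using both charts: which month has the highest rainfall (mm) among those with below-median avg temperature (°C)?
Oct

Chart 2 median avg temperature (°C) ≈ 0; below-median months: Oct, Nov. Among those, Oct has the highest rainfall (mm) (≈ 220).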